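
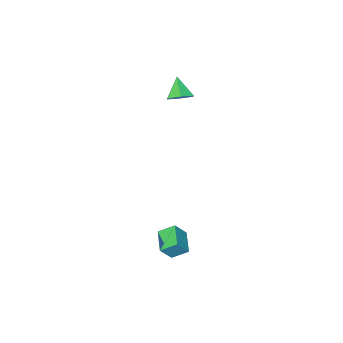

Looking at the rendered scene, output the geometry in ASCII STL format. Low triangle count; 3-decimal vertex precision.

solid 
facet normal -0.595 0.589 0.547
outer loop
vertex 1.899 3.466 -1.326
vertex 2.552 4.476 -1.702
vertex 1.297 3.569 -2.092
endloop
endfacet
facet normal -0.518 -0.802 0.299
outer loop
vertex 1.868 3.004 -2.618
vertex 1.899 3.466 -1.326
vertex 1.297 3.569 -2.092
endloop
endfacet
facet normal -0.595 0.589 0.546
outer loop
vertex 1.297 3.569 -2.092
vertex 2.552 4.476 -1.702
vertex 1.95 4.579 -2.469
endloop
endfacet
facet normal -0.615 0.106 -0.781
outer loop
vertex 1.95 4.579 -2.469
vertex 1.868 3.004 -2.618
vertex 1.297 3.569 -2.092
endloop
endfacet
facet normal 0.615 -0.106 0.782
outer loop
vertex 1.899 3.466 -1.326
vertex 3.123 3.911 -2.228
vertex 2.552 4.476 -1.702
endloop
endfacet
facet normal -0.518 -0.801 0.299
outer loop
vertex 2.47 2.901 -1.851
vertex 1.899 3.466 -1.326
vertex 1.868 3.004 -2.618
endloop
endfacet
facet normal 0.614 -0.105 0.782
outer loop
vertex 2.47 2.901 -1.851
vertex 3.123 3.911 -2.228
vertex 1.899 3.466 -1.326
endloop
endfacet
facet normal 0.518 0.802 -0.299
outer loop
vertex 2.552 4.476 -1.702
vertex 3.123 3.911 -2.228
vertex 1.95 4.579 -2.469
endloop
endfacet
facet normal -0.614 0.106 -0.782
outer loop
vertex 2.521 4.014 -2.994
vertex 1.868 3.004 -2.618
vertex 1.95 4.579 -2.469
endloop
endfacet
facet normal 0.518 0.801 -0.299
outer loop
vertex 1.95 4.579 -2.469
vertex 3.123 3.911 -2.228
vertex 2.521 4.014 -2.994
endloop
endfacet
facet normal 0.596 -0.589 -0.547
outer loop
vertex 2.521 4.014 -2.994
vertex 2.47 2.901 -1.851
vertex 1.868 3.004 -2.618
endloop
endfacet
facet normal 0.595 -0.589 -0.547
outer loop
vertex 3.123 3.911 -2.228
vertex 2.47 2.901 -1.851
vertex 2.521 4.014 -2.994
endloop
endfacet
facet normal 0.280 0.567 -0.774
outer loop
vertex -2.951 -2.256 2.424
vertex -3.288 -2.742 1.946
vertex -3.679 -2.157 2.233
endloop
endfacet
facet normal -0.164 0.470 0.867
outer loop
vertex -2.951 -2.256 2.424
vertex -3.679 -2.157 2.233
vertex -3.652 -3.478 2.954
endloop
endfacet
facet normal 0.281 0.567 -0.774
outer loop
vertex -3.679 -2.157 2.233
vertex -3.288 -2.742 1.946
vertex -4.017 -2.642 1.755
endloop
endfacet
facet normal -0.886 0.208 0.415
outer loop
vertex -3.679 -2.157 2.233
vertex -4.017 -2.642 1.755
vertex -3.652 -3.478 2.954
endloop
endfacet
facet normal 0.281 0.566 -0.775
outer loop
vertex -4.017 -2.642 1.755
vertex -3.288 -2.742 1.946
vertex -3.625 -3.228 1.469
endloop
endfacet
facet normal -0.849 -0.518 -0.103
outer loop
vertex -4.017 -2.642 1.755
vertex -3.625 -3.228 1.469
vertex -3.652 -3.478 2.954
endloop
endfacet
facet normal 0.280 0.567 -0.775
outer loop
vertex -3.625 -3.228 1.469
vertex -3.288 -2.742 1.946
vertex -2.896 -3.327 1.66
endloop
endfacet
facet normal -0.090 -0.982 -0.167
outer loop
vertex -3.625 -3.228 1.469
vertex -2.896 -3.327 1.66
vertex -3.652 -3.478 2.954
endloop
endfacet
facet normal 0.280 0.567 -0.775
outer loop
vertex -2.896 -3.327 1.66
vertex -3.288 -2.742 1.946
vertex -2.559 -2.841 2.137
endloop
endfacet
facet normal 0.633 -0.719 0.286
outer loop
vertex -2.896 -3.327 1.66
vertex -2.559 -2.841 2.137
vertex -3.652 -3.478 2.954
endloop
endfacet
facet normal 0.280 0.567 -0.774
outer loop
vertex -2.559 -2.841 2.137
vertex -3.288 -2.742 1.946
vertex -2.951 -2.256 2.424
endloop
endfacet
facet normal 0.596 0.006 0.803
outer loop
vertex -2.559 -2.841 2.137
vertex -2.951 -2.256 2.424
vertex -3.652 -3.478 2.954
endloop
endfacet

endsolid


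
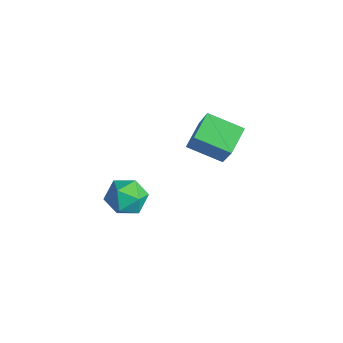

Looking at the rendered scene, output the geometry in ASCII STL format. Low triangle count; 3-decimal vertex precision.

solid 
facet normal 0.369 0.104 0.924
outer loop
vertex 0.49 1.798 -2.487
vertex 0.705 0.963 -2.479
vertex 1.266 1.55 -2.769
endloop
endfacet
facet normal 0.430 0.711 0.557
outer loop
vertex 0.49 1.798 -2.487
vertex 1.266 1.55 -2.769
vertex 0.824 2.153 -3.198
endloop
endfacet
facet normal -0.223 0.910 0.350
outer loop
vertex 0.49 1.798 -2.487
vertex 0.824 2.153 -3.198
vertex -0.011 1.939 -3.174
endloop
endfacet
facet normal -0.687 0.426 0.589
outer loop
vertex 0.49 1.798 -2.487
vertex -0.011 1.939 -3.174
vertex -0.085 1.204 -2.729
endloop
endfacet
facet normal -0.321 -0.074 0.944
outer loop
vertex 0.49 1.798 -2.487
vertex -0.085 1.204 -2.729
vertex 0.705 0.963 -2.479
endloop
endfacet
facet normal 0.816 0.577 -0.029
outer loop
vertex 0.824 2.153 -3.198
vertex 1.266 1.55 -2.769
vertex 1.245 1.536 -3.631
endloop
endfacet
facet normal 0.717 -0.406 0.566
outer loop
vertex 1.266 1.55 -2.769
vertex 0.705 0.963 -2.479
vertex 1.171 0.801 -3.186
endloop
endfacet
facet normal -0.401 -0.694 0.598
outer loop
vertex 0.705 0.963 -2.479
vertex -0.085 1.204 -2.729
vertex 0.336 0.587 -3.162
endloop
endfacet
facet normal -0.993 0.114 0.022
outer loop
vertex -0.085 1.204 -2.729
vertex -0.011 1.939 -3.174
vertex -0.106 1.19 -3.591
endloop
endfacet
facet normal -0.241 0.899 -0.365
outer loop
vertex -0.011 1.939 -3.174
vertex 0.824 2.153 -3.198
vertex 0.455 1.777 -3.881
endloop
endfacet
facet normal 0.687 -0.426 -0.589
outer loop
vertex 0.67 0.942 -3.873
vertex 1.245 1.536 -3.631
vertex 1.171 0.801 -3.186
endloop
endfacet
facet normal 0.223 -0.910 -0.350
outer loop
vertex 0.67 0.942 -3.873
vertex 1.171 0.801 -3.186
vertex 0.336 0.587 -3.162
endloop
endfacet
facet normal -0.430 -0.711 -0.557
outer loop
vertex 0.67 0.942 -3.873
vertex 0.336 0.587 -3.162
vertex -0.106 1.19 -3.591
endloop
endfacet
facet normal -0.369 -0.104 -0.924
outer loop
vertex 0.67 0.942 -3.873
vertex -0.106 1.19 -3.591
vertex 0.455 1.777 -3.881
endloop
endfacet
facet normal 0.321 0.074 -0.944
outer loop
vertex 0.67 0.942 -3.873
vertex 0.455 1.777 -3.881
vertex 1.245 1.536 -3.631
endloop
endfacet
facet normal 0.993 -0.114 -0.022
outer loop
vertex 1.171 0.801 -3.186
vertex 1.245 1.536 -3.631
vertex 1.266 1.55 -2.769
endloop
endfacet
facet normal 0.241 -0.899 0.365
outer loop
vertex 0.336 0.587 -3.162
vertex 1.171 0.801 -3.186
vertex 0.705 0.963 -2.479
endloop
endfacet
facet normal -0.816 -0.577 0.029
outer loop
vertex -0.106 1.19 -3.591
vertex 0.336 0.587 -3.162
vertex -0.085 1.204 -2.729
endloop
endfacet
facet normal -0.717 0.406 -0.566
outer loop
vertex 0.455 1.777 -3.881
vertex -0.106 1.19 -3.591
vertex -0.011 1.939 -3.174
endloop
endfacet
facet normal 0.401 0.694 -0.598
outer loop
vertex 1.245 1.536 -3.631
vertex 0.455 1.777 -3.881
vertex 0.824 2.153 -3.198
endloop
endfacet
facet normal -0.516 0.742 0.428
outer loop
vertex 2.125 3.783 1.987
vertex 3.076 4.722 1.506
vertex 1.201 3.976 0.537
endloop
endfacet
facet normal -0.670 -0.661 0.339
outer loop
vertex 1.784 3.138 0.054
vertex 2.125 3.783 1.987
vertex 1.201 3.976 0.537
endloop
endfacet
facet normal -0.516 0.742 0.428
outer loop
vertex 1.201 3.976 0.537
vertex 3.076 4.722 1.506
vertex 2.152 4.915 0.056
endloop
endfacet
facet normal -0.534 0.112 -0.838
outer loop
vertex 2.152 4.915 0.056
vertex 1.784 3.138 0.054
vertex 1.201 3.976 0.537
endloop
endfacet
facet normal 0.534 -0.112 0.838
outer loop
vertex 2.125 3.783 1.987
vertex 3.659 3.884 1.023
vertex 3.076 4.722 1.506
endloop
endfacet
facet normal -0.670 -0.661 0.339
outer loop
vertex 2.708 2.945 1.504
vertex 2.125 3.783 1.987
vertex 1.784 3.138 0.054
endloop
endfacet
facet normal 0.534 -0.112 0.838
outer loop
vertex 2.708 2.945 1.504
vertex 3.659 3.884 1.023
vertex 2.125 3.783 1.987
endloop
endfacet
facet normal 0.670 0.661 -0.339
outer loop
vertex 3.076 4.722 1.506
vertex 3.659 3.884 1.023
vertex 2.152 4.915 0.056
endloop
endfacet
facet normal -0.534 0.112 -0.838
outer loop
vertex 2.735 4.077 -0.427
vertex 1.784 3.138 0.054
vertex 2.152 4.915 0.056
endloop
endfacet
facet normal 0.670 0.661 -0.339
outer loop
vertex 2.152 4.915 0.056
vertex 3.659 3.884 1.023
vertex 2.735 4.077 -0.427
endloop
endfacet
facet normal 0.516 -0.742 -0.428
outer loop
vertex 2.735 4.077 -0.427
vertex 2.708 2.945 1.504
vertex 1.784 3.138 0.054
endloop
endfacet
facet normal 0.516 -0.742 -0.428
outer loop
vertex 3.659 3.884 1.023
vertex 2.708 2.945 1.504
vertex 2.735 4.077 -0.427
endloop
endfacet

endsolid


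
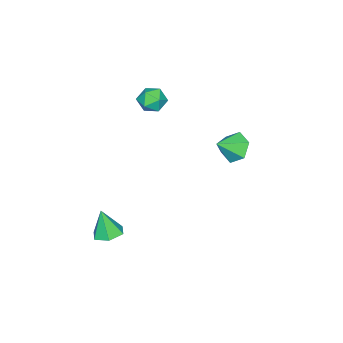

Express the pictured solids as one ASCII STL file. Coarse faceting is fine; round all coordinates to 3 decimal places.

solid 
facet normal -0.744 0.362 -0.562
outer loop
vertex 0.702 4.331 2.465
vertex 0.046 4.249 3.281
vertex 0.59 5.135 3.131
endloop
endfacet
facet normal 0.951 0.265 -0.160
outer loop
vertex 0.702 4.331 2.465
vertex 0.59 5.135 3.131
vertex 1.154 3.711 4.119
endloop
endfacet
facet normal -0.744 0.362 -0.562
outer loop
vertex 0.59 5.135 3.131
vertex 0.046 4.249 3.281
vertex -0.066 5.054 3.947
endloop
endfacet
facet normal 0.590 0.605 0.535
outer loop
vertex 0.59 5.135 3.131
vertex -0.066 5.054 3.947
vertex 1.154 3.711 4.119
endloop
endfacet
facet normal -0.744 0.362 -0.562
outer loop
vertex -0.066 5.054 3.947
vertex 0.046 4.249 3.281
vertex -0.61 4.168 4.097
endloop
endfacet
facet normal 0.027 0.151 0.988
outer loop
vertex -0.066 5.054 3.947
vertex -0.61 4.168 4.097
vertex 1.154 3.711 4.119
endloop
endfacet
facet normal -0.744 0.361 -0.562
outer loop
vertex -0.61 4.168 4.097
vertex 0.046 4.249 3.281
vertex -0.498 3.364 3.432
endloop
endfacet
facet normal -0.176 -0.642 0.746
outer loop
vertex -0.61 4.168 4.097
vertex -0.498 3.364 3.432
vertex 1.154 3.711 4.119
endloop
endfacet
facet normal -0.744 0.361 -0.562
outer loop
vertex -0.498 3.364 3.432
vertex 0.046 4.249 3.281
vertex 0.158 3.445 2.616
endloop
endfacet
facet normal 0.185 -0.981 0.051
outer loop
vertex -0.498 3.364 3.432
vertex 0.158 3.445 2.616
vertex 1.154 3.711 4.119
endloop
endfacet
facet normal -0.744 0.361 -0.562
outer loop
vertex 0.158 3.445 2.616
vertex 0.046 4.249 3.281
vertex 0.702 4.331 2.465
endloop
endfacet
facet normal 0.748 -0.528 -0.402
outer loop
vertex 0.158 3.445 2.616
vertex 0.702 4.331 2.465
vertex 1.154 3.711 4.119
endloop
endfacet
facet normal -0.749 -0.662 -0.012
outer loop
vertex -4.817 -3.557 1.606
vertex -4.227 -4.217 1.166
vertex -4.276 -4.179 2.152
endloop
endfacet
facet normal -0.807 -0.222 0.547
outer loop
vertex -4.817 -3.557 1.606
vertex -4.276 -4.179 2.152
vertex -4.357 -3.23 2.417
endloop
endfacet
facet normal -0.843 0.447 0.298
outer loop
vertex -4.817 -3.557 1.606
vertex -4.357 -3.23 2.417
vertex -4.357 -2.682 1.595
endloop
endfacet
facet normal -0.808 0.419 -0.414
outer loop
vertex -4.817 -3.557 1.606
vertex -4.357 -2.682 1.595
vertex -4.277 -3.292 0.821
endloop
endfacet
facet normal -0.750 -0.266 -0.606
outer loop
vertex -4.817 -3.557 1.606
vertex -4.277 -3.292 0.821
vertex -4.227 -4.217 1.166
endloop
endfacet
facet normal -0.213 -0.280 0.936
outer loop
vertex -4.357 -3.23 2.417
vertex -4.276 -4.179 2.152
vertex -3.483 -3.688 2.479
endloop
endfacet
facet normal -0.119 -0.992 0.032
outer loop
vertex -4.276 -4.179 2.152
vertex -4.227 -4.217 1.166
vertex -3.403 -4.298 1.705
endloop
endfacet
facet normal -0.119 -0.353 -0.928
outer loop
vertex -4.227 -4.217 1.166
vertex -4.277 -3.292 0.821
vertex -3.403 -3.75 0.883
endloop
endfacet
facet normal -0.213 0.756 -0.618
outer loop
vertex -4.277 -3.292 0.821
vertex -4.357 -2.682 1.595
vertex -3.484 -2.801 1.148
endloop
endfacet
facet normal -0.271 0.801 0.534
outer loop
vertex -4.357 -2.682 1.595
vertex -4.357 -3.23 2.417
vertex -3.533 -2.763 2.134
endloop
endfacet
facet normal 0.808 -0.419 0.414
outer loop
vertex -2.943 -3.423 1.694
vertex -3.483 -3.688 2.479
vertex -3.403 -4.298 1.705
endloop
endfacet
facet normal 0.843 -0.447 -0.298
outer loop
vertex -2.943 -3.423 1.694
vertex -3.403 -4.298 1.705
vertex -3.403 -3.75 0.883
endloop
endfacet
facet normal 0.807 0.222 -0.547
outer loop
vertex -2.943 -3.423 1.694
vertex -3.403 -3.75 0.883
vertex -3.484 -2.801 1.148
endloop
endfacet
facet normal 0.749 0.662 0.012
outer loop
vertex -2.943 -3.423 1.694
vertex -3.484 -2.801 1.148
vertex -3.533 -2.763 2.134
endloop
endfacet
facet normal 0.750 0.266 0.606
outer loop
vertex -2.943 -3.423 1.694
vertex -3.533 -2.763 2.134
vertex -3.483 -3.688 2.479
endloop
endfacet
facet normal 0.213 -0.756 0.618
outer loop
vertex -3.403 -4.298 1.705
vertex -3.483 -3.688 2.479
vertex -4.276 -4.179 2.152
endloop
endfacet
facet normal 0.271 -0.801 -0.534
outer loop
vertex -3.403 -3.75 0.883
vertex -3.403 -4.298 1.705
vertex -4.227 -4.217 1.166
endloop
endfacet
facet normal 0.213 0.280 -0.936
outer loop
vertex -3.484 -2.801 1.148
vertex -3.403 -3.75 0.883
vertex -4.277 -3.292 0.821
endloop
endfacet
facet normal 0.119 0.992 -0.032
outer loop
vertex -3.533 -2.763 2.134
vertex -3.484 -2.801 1.148
vertex -4.357 -2.682 1.595
endloop
endfacet
facet normal 0.119 0.353 0.928
outer loop
vertex -3.483 -3.688 2.479
vertex -3.533 -2.763 2.134
vertex -4.357 -3.23 2.417
endloop
endfacet
facet normal 0.023 0.275 -0.961
outer loop
vertex 4.612 -2.071 -4.225
vertex 3.731 -1.701 -4.14
vertex 4.5 -1.154 -3.965
endloop
endfacet
facet normal 0.893 -0.019 0.450
outer loop
vertex 4.612 -2.071 -4.225
vertex 4.5 -1.154 -3.965
vertex 3.689 -2.199 -2.4
endloop
endfacet
facet normal 0.022 0.276 -0.961
outer loop
vertex 4.5 -1.154 -3.965
vertex 3.731 -1.701 -4.14
vertex 3.619 -0.783 -3.879
endloop
endfacet
facet normal 0.351 0.685 0.639
outer loop
vertex 4.5 -1.154 -3.965
vertex 3.619 -0.783 -3.879
vertex 3.689 -2.199 -2.4
endloop
endfacet
facet normal 0.022 0.276 -0.961
outer loop
vertex 3.619 -0.783 -3.879
vertex 3.731 -1.701 -4.14
vertex 2.849 -1.33 -4.054
endloop
endfacet
facet normal -0.552 0.589 0.590
outer loop
vertex 3.619 -0.783 -3.879
vertex 2.849 -1.33 -4.054
vertex 3.689 -2.199 -2.4
endloop
endfacet
facet normal 0.023 0.276 -0.961
outer loop
vertex 2.849 -1.33 -4.054
vertex 3.731 -1.701 -4.14
vertex 2.961 -2.247 -4.315
endloop
endfacet
facet normal -0.912 -0.212 0.352
outer loop
vertex 2.849 -1.33 -4.054
vertex 2.961 -2.247 -4.315
vertex 3.689 -2.199 -2.4
endloop
endfacet
facet normal 0.023 0.275 -0.961
outer loop
vertex 2.961 -2.247 -4.315
vertex 3.731 -1.701 -4.14
vertex 3.843 -2.618 -4.4
endloop
endfacet
facet normal -0.369 -0.915 0.163
outer loop
vertex 2.961 -2.247 -4.315
vertex 3.843 -2.618 -4.4
vertex 3.689 -2.199 -2.4
endloop
endfacet
facet normal 0.023 0.275 -0.961
outer loop
vertex 3.843 -2.618 -4.4
vertex 3.731 -1.701 -4.14
vertex 4.612 -2.071 -4.225
endloop
endfacet
facet normal 0.534 -0.818 0.213
outer loop
vertex 3.843 -2.618 -4.4
vertex 4.612 -2.071 -4.225
vertex 3.689 -2.199 -2.4
endloop
endfacet

endsolid


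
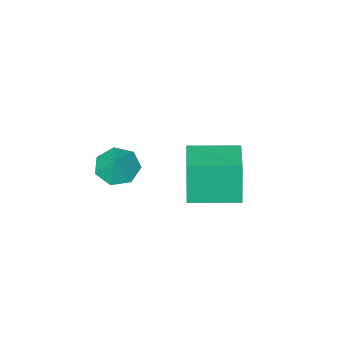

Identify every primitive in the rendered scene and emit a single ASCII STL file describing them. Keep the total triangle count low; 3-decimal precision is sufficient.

solid 
facet normal -0.367 -0.462 -0.807
outer loop
vertex 4.564 -2.137 1.493
vertex 3.754 -1.869 1.708
vertex 4.351 -1.463 1.204
endloop
endfacet
facet normal 0.936 0.337 0.096
outer loop
vertex 4.564 -2.137 1.493
vertex 4.351 -1.463 1.204
vertex 4.166 -1.351 2.612
endloop
endfacet
facet normal -0.368 -0.462 -0.807
outer loop
vertex 4.351 -1.463 1.204
vertex 3.754 -1.869 1.708
vertex 3.688 -1.094 1.295
endloop
endfacet
facet normal 0.486 0.874 -0.006
outer loop
vertex 4.351 -1.463 1.204
vertex 3.688 -1.094 1.295
vertex 4.166 -1.351 2.612
endloop
endfacet
facet normal -0.368 -0.462 -0.807
outer loop
vertex 3.688 -1.094 1.295
vertex 3.754 -1.869 1.708
vertex 3.075 -1.309 1.697
endloop
endfacet
facet normal -0.172 0.953 0.248
outer loop
vertex 3.688 -1.094 1.295
vertex 3.075 -1.309 1.697
vertex 4.166 -1.351 2.612
endloop
endfacet
facet normal -0.368 -0.462 -0.807
outer loop
vertex 3.075 -1.309 1.697
vertex 3.754 -1.869 1.708
vertex 2.974 -1.945 2.107
endloop
endfacet
facet normal -0.539 0.515 0.666
outer loop
vertex 3.075 -1.309 1.697
vertex 2.974 -1.945 2.107
vertex 4.166 -1.351 2.612
endloop
endfacet
facet normal -0.368 -0.463 -0.807
outer loop
vertex 2.974 -1.945 2.107
vertex 3.754 -1.869 1.708
vertex 3.46 -2.523 2.217
endloop
endfacet
facet normal -0.341 -0.109 0.934
outer loop
vertex 2.974 -1.945 2.107
vertex 3.46 -2.523 2.217
vertex 4.166 -1.351 2.612
endloop
endfacet
facet normal -0.369 -0.462 -0.807
outer loop
vertex 3.46 -2.523 2.217
vertex 3.754 -1.869 1.708
vertex 4.167 -2.609 1.943
endloop
endfacet
facet normal 0.274 -0.451 0.849
outer loop
vertex 3.46 -2.523 2.217
vertex 4.167 -2.609 1.943
vertex 4.166 -1.351 2.612
endloop
endfacet
facet normal -0.367 -0.461 -0.808
outer loop
vertex 4.167 -2.609 1.943
vertex 3.754 -1.869 1.708
vertex 4.564 -2.137 1.493
endloop
endfacet
facet normal 0.842 -0.253 0.477
outer loop
vertex 4.167 -2.609 1.943
vertex 4.564 -2.137 1.493
vertex 4.166 -1.351 2.612
endloop
endfacet
facet normal -0.586 -0.798 -0.140
outer loop
vertex 2.49 0.675 3.953
vertex 0.925 1.822 3.968
vertex 2.626 0.885 2.19
endloop
endfacet
facet normal 0.806 -0.591 -0.008
outer loop
vertex 3.635 2.258 2.432
vertex 2.49 0.675 3.953
vertex 2.626 0.885 2.19
endloop
endfacet
facet normal -0.586 -0.798 -0.141
outer loop
vertex 2.626 0.885 2.19
vertex 0.925 1.822 3.968
vertex 1.062 2.032 2.206
endloop
endfacet
facet normal 0.077 0.118 -0.990
outer loop
vertex 1.062 2.032 2.206
vertex 3.635 2.258 2.432
vertex 2.626 0.885 2.19
endloop
endfacet
facet normal -0.077 -0.118 0.990
outer loop
vertex 2.49 0.675 3.953
vertex 1.934 3.195 4.21
vertex 0.925 1.822 3.968
endloop
endfacet
facet normal 0.807 -0.591 -0.008
outer loop
vertex 3.498 2.048 4.194
vertex 2.49 0.675 3.953
vertex 3.635 2.258 2.432
endloop
endfacet
facet normal -0.076 -0.118 0.990
outer loop
vertex 3.498 2.048 4.194
vertex 1.934 3.195 4.21
vertex 2.49 0.675 3.953
endloop
endfacet
facet normal -0.806 0.591 0.008
outer loop
vertex 0.925 1.822 3.968
vertex 1.934 3.195 4.21
vertex 1.062 2.032 2.206
endloop
endfacet
facet normal 0.077 0.118 -0.990
outer loop
vertex 2.07 3.405 2.447
vertex 3.635 2.258 2.432
vertex 1.062 2.032 2.206
endloop
endfacet
facet normal -0.807 0.591 0.008
outer loop
vertex 1.062 2.032 2.206
vertex 1.934 3.195 4.21
vertex 2.07 3.405 2.447
endloop
endfacet
facet normal 0.586 0.798 0.141
outer loop
vertex 2.07 3.405 2.447
vertex 3.498 2.048 4.194
vertex 3.635 2.258 2.432
endloop
endfacet
facet normal 0.586 0.798 0.140
outer loop
vertex 1.934 3.195 4.21
vertex 3.498 2.048 4.194
vertex 2.07 3.405 2.447
endloop
endfacet

endsolid


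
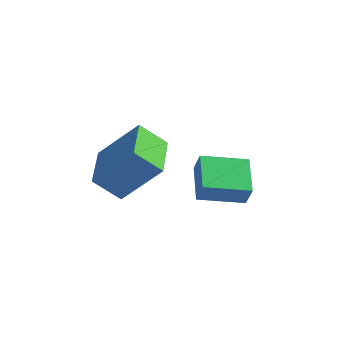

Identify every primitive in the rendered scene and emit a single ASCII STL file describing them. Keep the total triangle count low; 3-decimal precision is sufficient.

solid 
facet normal -0.900 -0.384 0.206
outer loop
vertex 0.505 -1.721 -0.98
vertex 0.036 -0.415 -0.595
vertex 0.256 -1.571 -1.79
endloop
endfacet
facet normal 0.326 -0.907 -0.268
outer loop
vertex 1.724 -0.945 -2.125
vertex 0.505 -1.721 -0.98
vertex 0.256 -1.571 -1.79
endloop
endfacet
facet normal -0.901 -0.383 0.205
outer loop
vertex 0.256 -1.571 -1.79
vertex 0.036 -0.415 -0.595
vertex -0.212 -0.265 -1.405
endloop
endfacet
facet normal -0.289 0.174 -0.941
outer loop
vertex -0.212 -0.265 -1.405
vertex 1.724 -0.945 -2.125
vertex 0.256 -1.571 -1.79
endloop
endfacet
facet normal 0.289 -0.174 0.941
outer loop
vertex 0.505 -1.721 -0.98
vertex 1.504 0.211 -0.93
vertex 0.036 -0.415 -0.595
endloop
endfacet
facet normal 0.326 -0.907 -0.268
outer loop
vertex 1.972 -1.095 -1.315
vertex 0.505 -1.721 -0.98
vertex 1.724 -0.945 -2.125
endloop
endfacet
facet normal 0.289 -0.174 0.941
outer loop
vertex 1.972 -1.095 -1.315
vertex 1.504 0.211 -0.93
vertex 0.505 -1.721 -0.98
endloop
endfacet
facet normal -0.326 0.907 0.268
outer loop
vertex 0.036 -0.415 -0.595
vertex 1.504 0.211 -0.93
vertex -0.212 -0.265 -1.405
endloop
endfacet
facet normal -0.289 0.174 -0.941
outer loop
vertex 1.255 0.361 -1.74
vertex 1.724 -0.945 -2.125
vertex -0.212 -0.265 -1.405
endloop
endfacet
facet normal -0.326 0.907 0.268
outer loop
vertex -0.212 -0.265 -1.405
vertex 1.504 0.211 -0.93
vertex 1.255 0.361 -1.74
endloop
endfacet
facet normal 0.900 0.384 -0.205
outer loop
vertex 1.255 0.361 -1.74
vertex 1.972 -1.095 -1.315
vertex 1.724 -0.945 -2.125
endloop
endfacet
facet normal 0.900 0.383 -0.206
outer loop
vertex 1.504 0.211 -0.93
vertex 1.972 -1.095 -1.315
vertex 1.255 0.361 -1.74
endloop
endfacet
facet normal -0.729 -0.147 0.668
outer loop
vertex -0.809 -4.541 2.7
vertex -1.157 -2.969 2.667
vertex -2.036 -4.843 1.295
endloop
endfacet
facet normal 0.216 -0.976 0.021
outer loop
vertex -1.183 -4.671 0.513
vertex -0.809 -4.541 2.7
vertex -2.036 -4.843 1.295
endloop
endfacet
facet normal -0.729 -0.147 0.668
outer loop
vertex -2.036 -4.843 1.295
vertex -1.157 -2.969 2.667
vertex -2.384 -3.271 1.262
endloop
endfacet
facet normal -0.649 -0.159 -0.743
outer loop
vertex -2.384 -3.271 1.262
vertex -1.183 -4.671 0.513
vertex -2.036 -4.843 1.295
endloop
endfacet
facet normal 0.649 0.159 0.743
outer loop
vertex -0.809 -4.541 2.7
vertex -0.304 -2.797 1.885
vertex -1.157 -2.969 2.667
endloop
endfacet
facet normal 0.216 -0.976 0.021
outer loop
vertex 0.044 -4.369 1.918
vertex -0.809 -4.541 2.7
vertex -1.183 -4.671 0.513
endloop
endfacet
facet normal 0.649 0.159 0.743
outer loop
vertex 0.044 -4.369 1.918
vertex -0.304 -2.797 1.885
vertex -0.809 -4.541 2.7
endloop
endfacet
facet normal -0.216 0.976 -0.021
outer loop
vertex -1.157 -2.969 2.667
vertex -0.304 -2.797 1.885
vertex -2.384 -3.271 1.262
endloop
endfacet
facet normal -0.649 -0.159 -0.743
outer loop
vertex -1.531 -3.099 0.48
vertex -1.183 -4.671 0.513
vertex -2.384 -3.271 1.262
endloop
endfacet
facet normal -0.216 0.976 -0.021
outer loop
vertex -2.384 -3.271 1.262
vertex -0.304 -2.797 1.885
vertex -1.531 -3.099 0.48
endloop
endfacet
facet normal 0.729 0.147 -0.668
outer loop
vertex -1.531 -3.099 0.48
vertex 0.044 -4.369 1.918
vertex -1.183 -4.671 0.513
endloop
endfacet
facet normal 0.729 0.147 -0.668
outer loop
vertex -0.304 -2.797 1.885
vertex 0.044 -4.369 1.918
vertex -1.531 -3.099 0.48
endloop
endfacet

endsolid


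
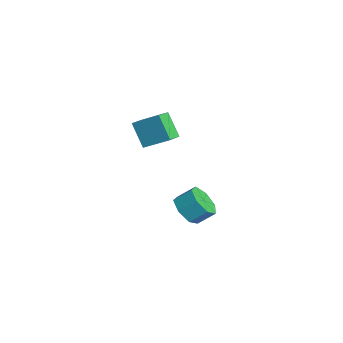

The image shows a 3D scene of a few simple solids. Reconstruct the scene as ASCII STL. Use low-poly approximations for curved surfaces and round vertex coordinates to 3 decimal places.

solid 
facet normal -0.266 -0.725 -0.635
outer loop
vertex -1.412 -1.806 -4.122
vertex -2.424 -1.576 -3.96
vertex -1.77 -1.184 -4.682
endloop
endfacet
facet normal 0.880 0.086 -0.467
outer loop
vertex -1.412 -1.806 -4.122
vertex -1.77 -1.184 -4.682
vertex -1.085 -0.914 -3.341
endloop
endfacet
facet normal 0.880 0.084 -0.467
outer loop
vertex -1.085 -0.914 -3.341
vertex -1.77 -1.184 -4.682
vertex -1.442 -0.292 -3.902
endloop
endfacet
facet normal 0.266 0.725 0.635
outer loop
vertex -1.085 -0.914 -3.341
vertex -1.442 -0.292 -3.902
vertex -2.096 -0.684 -3.18
endloop
endfacet
facet normal -0.266 -0.726 -0.635
outer loop
vertex -1.77 -1.184 -4.682
vertex -2.424 -1.576 -3.96
vertex -2.62 -0.857 -4.7
endloop
endfacet
facet normal 0.242 0.587 -0.773
outer loop
vertex -1.77 -1.184 -4.682
vertex -2.62 -0.857 -4.7
vertex -1.442 -0.292 -3.902
endloop
endfacet
facet normal 0.241 0.588 -0.772
outer loop
vertex -1.442 -0.292 -3.902
vertex -2.62 -0.857 -4.7
vertex -2.293 0.035 -3.919
endloop
endfacet
facet normal 0.266 0.725 0.635
outer loop
vertex -1.442 -0.292 -3.902
vertex -2.293 0.035 -3.919
vertex -2.096 -0.684 -3.18
endloop
endfacet
facet normal -0.267 -0.726 -0.634
outer loop
vertex -2.62 -0.857 -4.7
vertex -2.424 -1.576 -3.96
vertex -3.322 -1.071 -4.16
endloop
endfacet
facet normal -0.579 0.647 -0.496
outer loop
vertex -2.62 -0.857 -4.7
vertex -3.322 -1.071 -4.16
vertex -2.293 0.035 -3.919
endloop
endfacet
facet normal -0.579 0.647 -0.496
outer loop
vertex -2.293 0.035 -3.919
vertex -3.322 -1.071 -4.16
vertex -2.995 -0.179 -3.379
endloop
endfacet
facet normal 0.267 0.725 0.635
outer loop
vertex -2.293 0.035 -3.919
vertex -2.995 -0.179 -3.379
vertex -2.096 -0.684 -3.18
endloop
endfacet
facet normal -0.266 -0.725 -0.635
outer loop
vertex -3.322 -1.071 -4.16
vertex -2.424 -1.576 -3.96
vertex -3.348 -1.666 -3.47
endloop
endfacet
facet normal -0.964 0.219 0.153
outer loop
vertex -3.322 -1.071 -4.16
vertex -3.348 -1.666 -3.47
vertex -2.995 -0.179 -3.379
endloop
endfacet
facet normal -0.964 0.219 0.153
outer loop
vertex -2.995 -0.179 -3.379
vertex -3.348 -1.666 -3.47
vertex -3.021 -0.774 -2.689
endloop
endfacet
facet normal 0.267 0.725 0.635
outer loop
vertex -2.995 -0.179 -3.379
vertex -3.021 -0.774 -2.689
vertex -2.096 -0.684 -3.18
endloop
endfacet
facet normal -0.266 -0.725 -0.636
outer loop
vertex -3.348 -1.666 -3.47
vertex -2.424 -1.576 -3.96
vertex -2.678 -2.193 -3.15
endloop
endfacet
facet normal -0.622 -0.374 0.688
outer loop
vertex -3.348 -1.666 -3.47
vertex -2.678 -2.193 -3.15
vertex -3.021 -0.774 -2.689
endloop
endfacet
facet normal -0.622 -0.374 0.688
outer loop
vertex -3.021 -0.774 -2.689
vertex -2.678 -2.193 -3.15
vertex -2.35 -1.301 -2.369
endloop
endfacet
facet normal 0.267 0.725 0.635
outer loop
vertex -3.021 -0.774 -2.689
vertex -2.35 -1.301 -2.369
vertex -2.096 -0.684 -3.18
endloop
endfacet
facet normal -0.265 -0.725 -0.636
outer loop
vertex -2.678 -2.193 -3.15
vertex -2.424 -1.576 -3.96
vertex -1.816 -2.255 -3.439
endloop
endfacet
facet normal 0.187 -0.685 0.704
outer loop
vertex -2.678 -2.193 -3.15
vertex -1.816 -2.255 -3.439
vertex -2.35 -1.301 -2.369
endloop
endfacet
facet normal 0.187 -0.685 0.704
outer loop
vertex -2.35 -1.301 -2.369
vertex -1.816 -2.255 -3.439
vertex -1.489 -1.363 -2.658
endloop
endfacet
facet normal 0.265 0.725 0.635
outer loop
vertex -2.35 -1.301 -2.369
vertex -1.489 -1.363 -2.658
vertex -2.096 -0.684 -3.18
endloop
endfacet
facet normal -0.266 -0.725 -0.635
outer loop
vertex -1.816 -2.255 -3.439
vertex -2.424 -1.576 -3.96
vertex -1.412 -1.806 -4.122
endloop
endfacet
facet normal 0.856 -0.481 0.190
outer loop
vertex -1.816 -2.255 -3.439
vertex -1.412 -1.806 -4.122
vertex -1.489 -1.363 -2.658
endloop
endfacet
facet normal 0.856 -0.481 0.190
outer loop
vertex -1.489 -1.363 -2.658
vertex -1.412 -1.806 -4.122
vertex -1.085 -0.914 -3.341
endloop
endfacet
facet normal 0.266 0.726 0.634
outer loop
vertex -1.489 -1.363 -2.658
vertex -1.085 -0.914 -3.341
vertex -2.096 -0.684 -3.18
endloop
endfacet
facet normal -0.585 -0.144 0.799
outer loop
vertex -3.042 -4.318 3.172
vertex -2.189 -3.174 4.002
vertex -3.73 -3.541 2.808
endloop
endfacet
facet normal -0.517 -0.693 -0.503
outer loop
vertex -2.771 -3.306 1.498
vertex -3.042 -4.318 3.172
vertex -3.73 -3.541 2.808
endloop
endfacet
facet normal -0.585 -0.143 0.799
outer loop
vertex -3.73 -3.541 2.808
vertex -2.189 -3.174 4.002
vertex -2.877 -2.397 3.637
endloop
endfacet
facet normal -0.626 0.706 -0.331
outer loop
vertex -2.877 -2.397 3.637
vertex -2.771 -3.306 1.498
vertex -3.73 -3.541 2.808
endloop
endfacet
facet normal 0.625 -0.707 0.331
outer loop
vertex -3.042 -4.318 3.172
vertex -1.23 -2.939 2.692
vertex -2.189 -3.174 4.002
endloop
endfacet
facet normal -0.516 -0.693 -0.503
outer loop
vertex -2.083 -4.083 1.863
vertex -3.042 -4.318 3.172
vertex -2.771 -3.306 1.498
endloop
endfacet
facet normal 0.625 -0.706 0.331
outer loop
vertex -2.083 -4.083 1.863
vertex -1.23 -2.939 2.692
vertex -3.042 -4.318 3.172
endloop
endfacet
facet normal 0.516 0.693 0.502
outer loop
vertex -2.189 -3.174 4.002
vertex -1.23 -2.939 2.692
vertex -2.877 -2.397 3.637
endloop
endfacet
facet normal -0.625 0.707 -0.331
outer loop
vertex -1.918 -2.162 2.328
vertex -2.771 -3.306 1.498
vertex -2.877 -2.397 3.637
endloop
endfacet
facet normal 0.517 0.693 0.503
outer loop
vertex -2.877 -2.397 3.637
vertex -1.23 -2.939 2.692
vertex -1.918 -2.162 2.328
endloop
endfacet
facet normal 0.585 0.143 -0.798
outer loop
vertex -1.918 -2.162 2.328
vertex -2.083 -4.083 1.863
vertex -2.771 -3.306 1.498
endloop
endfacet
facet normal 0.584 0.143 -0.799
outer loop
vertex -1.23 -2.939 2.692
vertex -2.083 -4.083 1.863
vertex -1.918 -2.162 2.328
endloop
endfacet

endsolid


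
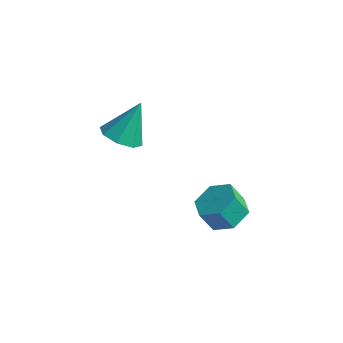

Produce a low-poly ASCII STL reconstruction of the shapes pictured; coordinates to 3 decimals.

solid 
facet normal -0.176 -0.521 -0.835
outer loop
vertex 0.338 -1.116 1.217
vertex -0.511 -1.308 1.516
vertex -0.135 -0.634 1.016
endloop
endfacet
facet normal 0.727 0.682 -0.075
outer loop
vertex 0.338 -1.116 1.217
vertex -0.135 -0.634 1.016
vertex -0.189 -0.352 3.044
endloop
endfacet
facet normal -0.175 -0.522 -0.835
outer loop
vertex -0.135 -0.634 1.016
vertex -0.511 -1.308 1.516
vertex -0.827 -0.547 1.107
endloop
endfacet
facet normal 0.106 0.985 -0.134
outer loop
vertex -0.135 -0.634 1.016
vertex -0.827 -0.547 1.107
vertex -0.189 -0.352 3.044
endloop
endfacet
facet normal -0.175 -0.522 -0.835
outer loop
vertex -0.827 -0.547 1.107
vertex -0.511 -1.308 1.516
vertex -1.335 -0.906 1.438
endloop
endfacet
facet normal -0.534 0.840 0.091
outer loop
vertex -0.827 -0.547 1.107
vertex -1.335 -0.906 1.438
vertex -0.189 -0.352 3.044
endloop
endfacet
facet normal -0.176 -0.522 -0.834
outer loop
vertex -1.335 -0.906 1.438
vertex -0.511 -1.308 1.516
vertex -1.359 -1.5 1.815
endloop
endfacet
facet normal -0.818 0.331 0.470
outer loop
vertex -1.335 -0.906 1.438
vertex -1.359 -1.5 1.815
vertex -0.189 -0.352 3.044
endloop
endfacet
facet normal -0.176 -0.522 -0.835
outer loop
vertex -1.359 -1.5 1.815
vertex -0.511 -1.308 1.516
vertex -0.887 -1.982 2.017
endloop
endfacet
facet normal -0.580 -0.242 0.778
outer loop
vertex -1.359 -1.5 1.815
vertex -0.887 -1.982 2.017
vertex -0.189 -0.352 3.044
endloop
endfacet
facet normal -0.175 -0.523 -0.834
outer loop
vertex -0.887 -1.982 2.017
vertex -0.511 -1.308 1.516
vertex -0.194 -2.069 1.926
endloop
endfacet
facet normal 0.041 -0.545 0.837
outer loop
vertex -0.887 -1.982 2.017
vertex -0.194 -2.069 1.926
vertex -0.189 -0.352 3.044
endloop
endfacet
facet normal -0.175 -0.522 -0.835
outer loop
vertex -0.194 -2.069 1.926
vertex -0.511 -1.308 1.516
vertex 0.313 -1.71 1.595
endloop
endfacet
facet normal 0.683 -0.400 0.612
outer loop
vertex -0.194 -2.069 1.926
vertex 0.313 -1.71 1.595
vertex -0.189 -0.352 3.044
endloop
endfacet
facet normal -0.175 -0.523 -0.834
outer loop
vertex 0.313 -1.71 1.595
vertex -0.511 -1.308 1.516
vertex 0.338 -1.116 1.217
endloop
endfacet
facet normal 0.966 0.108 0.234
outer loop
vertex 0.313 -1.71 1.595
vertex 0.338 -1.116 1.217
vertex -0.189 -0.352 3.044
endloop
endfacet
facet normal 0.429 0.245 -0.869
outer loop
vertex 4.216 0.57 -2.583
vertex 3.392 0.389 -3.041
vertex 3.57 1.27 -2.705
endloop
endfacet
facet normal 0.603 0.639 0.477
outer loop
vertex 4.216 0.57 -2.583
vertex 3.57 1.27 -2.705
vertex 3.732 0.293 -1.601
endloop
endfacet
facet normal 0.603 0.639 0.477
outer loop
vertex 3.732 0.293 -1.601
vertex 3.57 1.27 -2.705
vertex 3.086 0.993 -1.722
endloop
endfacet
facet normal -0.429 -0.246 0.869
outer loop
vertex 3.732 0.293 -1.601
vertex 3.086 0.993 -1.722
vertex 2.908 0.111 -2.059
endloop
endfacet
facet normal 0.428 0.245 -0.870
outer loop
vertex 3.57 1.27 -2.705
vertex 3.392 0.389 -3.041
vertex 2.746 1.088 -3.162
endloop
endfacet
facet normal -0.282 0.951 0.129
outer loop
vertex 3.57 1.27 -2.705
vertex 2.746 1.088 -3.162
vertex 3.086 0.993 -1.722
endloop
endfacet
facet normal -0.282 0.951 0.129
outer loop
vertex 3.086 0.993 -1.722
vertex 2.746 1.088 -3.162
vertex 2.262 0.811 -2.18
endloop
endfacet
facet normal -0.429 -0.246 0.869
outer loop
vertex 3.086 0.993 -1.722
vertex 2.262 0.811 -2.18
vertex 2.908 0.111 -2.059
endloop
endfacet
facet normal 0.429 0.246 -0.869
outer loop
vertex 2.746 1.088 -3.162
vertex 3.392 0.389 -3.041
vertex 2.568 0.207 -3.499
endloop
endfacet
facet normal -0.884 0.312 -0.348
outer loop
vertex 2.746 1.088 -3.162
vertex 2.568 0.207 -3.499
vertex 2.262 0.811 -2.18
endloop
endfacet
facet normal -0.884 0.312 -0.348
outer loop
vertex 2.262 0.811 -2.18
vertex 2.568 0.207 -3.499
vertex 2.084 -0.07 -2.517
endloop
endfacet
facet normal -0.429 -0.246 0.869
outer loop
vertex 2.262 0.811 -2.18
vertex 2.084 -0.07 -2.517
vertex 2.908 0.111 -2.059
endloop
endfacet
facet normal 0.429 0.246 -0.869
outer loop
vertex 2.568 0.207 -3.499
vertex 3.392 0.389 -3.041
vertex 3.214 -0.493 -3.378
endloop
endfacet
facet normal -0.603 -0.639 -0.477
outer loop
vertex 2.568 0.207 -3.499
vertex 3.214 -0.493 -3.378
vertex 2.084 -0.07 -2.517
endloop
endfacet
facet normal -0.603 -0.640 -0.477
outer loop
vertex 2.084 -0.07 -2.517
vertex 3.214 -0.493 -3.378
vertex 2.73 -0.77 -2.395
endloop
endfacet
facet normal -0.429 -0.245 0.869
outer loop
vertex 2.084 -0.07 -2.517
vertex 2.73 -0.77 -2.395
vertex 2.908 0.111 -2.059
endloop
endfacet
facet normal 0.429 0.246 -0.869
outer loop
vertex 3.214 -0.493 -3.378
vertex 3.392 0.389 -3.041
vertex 4.038 -0.311 -2.92
endloop
endfacet
facet normal 0.282 -0.951 -0.129
outer loop
vertex 3.214 -0.493 -3.378
vertex 4.038 -0.311 -2.92
vertex 2.73 -0.77 -2.395
endloop
endfacet
facet normal 0.282 -0.951 -0.129
outer loop
vertex 2.73 -0.77 -2.395
vertex 4.038 -0.311 -2.92
vertex 3.554 -0.588 -1.938
endloop
endfacet
facet normal -0.428 -0.245 0.870
outer loop
vertex 2.73 -0.77 -2.395
vertex 3.554 -0.588 -1.938
vertex 2.908 0.111 -2.059
endloop
endfacet
facet normal 0.429 0.246 -0.869
outer loop
vertex 4.038 -0.311 -2.92
vertex 3.392 0.389 -3.041
vertex 4.216 0.57 -2.583
endloop
endfacet
facet normal 0.884 -0.312 0.348
outer loop
vertex 4.038 -0.311 -2.92
vertex 4.216 0.57 -2.583
vertex 3.554 -0.588 -1.938
endloop
endfacet
facet normal 0.884 -0.312 0.348
outer loop
vertex 3.554 -0.588 -1.938
vertex 4.216 0.57 -2.583
vertex 3.732 0.293 -1.601
endloop
endfacet
facet normal -0.429 -0.246 0.869
outer loop
vertex 3.554 -0.588 -1.938
vertex 3.732 0.293 -1.601
vertex 2.908 0.111 -2.059
endloop
endfacet

endsolid


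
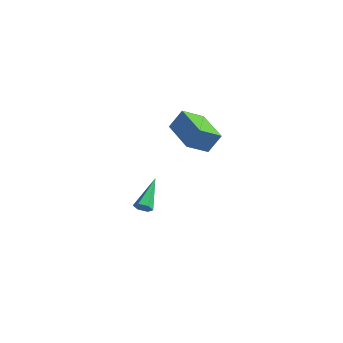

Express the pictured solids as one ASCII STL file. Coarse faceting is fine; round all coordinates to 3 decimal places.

solid 
facet normal -0.326 -0.407 -0.853
outer loop
vertex 3.584 -2.062 3.447
vertex 1.63 -1.207 3.786
vertex 3.965 -0.918 2.756
endloop
endfacet
facet normal 0.905 -0.396 -0.157
outer loop
vertex 4.37 -0.413 3.814
vertex 3.584 -2.062 3.447
vertex 3.965 -0.918 2.756
endloop
endfacet
facet normal -0.326 -0.407 -0.853
outer loop
vertex 3.965 -0.918 2.756
vertex 1.63 -1.207 3.786
vertex 2.011 -0.063 3.095
endloop
endfacet
facet normal 0.274 0.823 -0.498
outer loop
vertex 2.011 -0.063 3.095
vertex 4.37 -0.413 3.814
vertex 3.965 -0.918 2.756
endloop
endfacet
facet normal -0.274 -0.823 0.498
outer loop
vertex 3.584 -2.062 3.447
vertex 2.035 -0.702 4.844
vertex 1.63 -1.207 3.786
endloop
endfacet
facet normal 0.905 -0.396 -0.157
outer loop
vertex 3.989 -1.557 4.505
vertex 3.584 -2.062 3.447
vertex 4.37 -0.413 3.814
endloop
endfacet
facet normal -0.274 -0.823 0.498
outer loop
vertex 3.989 -1.557 4.505
vertex 2.035 -0.702 4.844
vertex 3.584 -2.062 3.447
endloop
endfacet
facet normal -0.905 0.396 0.157
outer loop
vertex 1.63 -1.207 3.786
vertex 2.035 -0.702 4.844
vertex 2.011 -0.063 3.095
endloop
endfacet
facet normal 0.274 0.823 -0.498
outer loop
vertex 2.416 0.442 4.153
vertex 4.37 -0.413 3.814
vertex 2.011 -0.063 3.095
endloop
endfacet
facet normal -0.905 0.396 0.157
outer loop
vertex 2.011 -0.063 3.095
vertex 2.035 -0.702 4.844
vertex 2.416 0.442 4.153
endloop
endfacet
facet normal 0.326 0.407 0.853
outer loop
vertex 2.416 0.442 4.153
vertex 3.989 -1.557 4.505
vertex 4.37 -0.413 3.814
endloop
endfacet
facet normal 0.326 0.407 0.853
outer loop
vertex 2.035 -0.702 4.844
vertex 3.989 -1.557 4.505
vertex 2.416 0.442 4.153
endloop
endfacet
facet normal 0.319 -0.760 -0.566
outer loop
vertex -0.084 -0.586 -3.198
vertex -0.537 -0.858 -3.088
vertex -0.516 -0.53 -3.517
endloop
endfacet
facet normal 0.429 0.788 -0.442
outer loop
vertex -0.084 -0.586 -3.198
vertex -0.516 -0.53 -3.517
vertex -1.223 0.778 -1.872
endloop
endfacet
facet normal 0.319 -0.760 -0.566
outer loop
vertex -0.516 -0.53 -3.517
vertex -0.537 -0.858 -3.088
vertex -0.97 -0.802 -3.407
endloop
endfacet
facet normal -0.497 0.562 -0.661
outer loop
vertex -0.516 -0.53 -3.517
vertex -0.97 -0.802 -3.407
vertex -1.223 0.778 -1.872
endloop
endfacet
facet normal 0.318 -0.762 -0.565
outer loop
vertex -0.97 -0.802 -3.407
vertex -0.537 -0.858 -3.088
vertex -0.991 -1.129 -2.978
endloop
endfacet
facet normal -0.993 -0.064 -0.098
outer loop
vertex -0.97 -0.802 -3.407
vertex -0.991 -1.129 -2.978
vertex -1.223 0.778 -1.872
endloop
endfacet
facet normal 0.318 -0.762 -0.565
outer loop
vertex -0.991 -1.129 -2.978
vertex -0.537 -0.858 -3.088
vertex -0.558 -1.185 -2.659
endloop
endfacet
facet normal -0.563 -0.465 0.683
outer loop
vertex -0.991 -1.129 -2.978
vertex -0.558 -1.185 -2.659
vertex -1.223 0.778 -1.872
endloop
endfacet
facet normal 0.320 -0.761 -0.564
outer loop
vertex -0.558 -1.185 -2.659
vertex -0.537 -0.858 -3.088
vertex -0.105 -0.913 -2.769
endloop
endfacet
facet normal 0.362 -0.239 0.901
outer loop
vertex -0.558 -1.185 -2.659
vertex -0.105 -0.913 -2.769
vertex -1.223 0.778 -1.872
endloop
endfacet
facet normal 0.320 -0.761 -0.564
outer loop
vertex -0.105 -0.913 -2.769
vertex -0.537 -0.858 -3.088
vertex -0.084 -0.586 -3.198
endloop
endfacet
facet normal 0.858 0.388 0.338
outer loop
vertex -0.105 -0.913 -2.769
vertex -0.084 -0.586 -3.198
vertex -1.223 0.778 -1.872
endloop
endfacet

endsolid


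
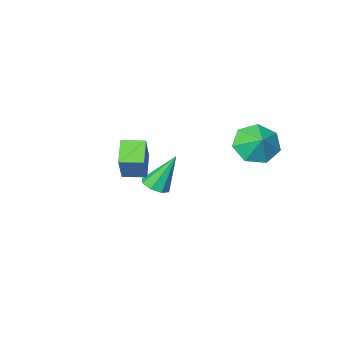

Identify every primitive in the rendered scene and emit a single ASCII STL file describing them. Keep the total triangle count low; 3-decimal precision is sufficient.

solid 
facet normal 0.413 -0.186 -0.891
outer loop
vertex 1.378 -2.07 -3.689
vertex 0.853 -2.54 -3.834
vertex 0.947 -1.834 -3.938
endloop
endfacet
facet normal 0.316 0.898 0.305
outer loop
vertex 1.378 -2.07 -3.689
vertex 0.947 -1.834 -3.938
vertex 0.007 -2.16 -2.006
endloop
endfacet
facet normal 0.412 -0.186 -0.892
outer loop
vertex 0.947 -1.834 -3.938
vertex 0.853 -2.54 -3.834
vertex 0.46 -2.012 -4.126
endloop
endfacet
facet normal -0.341 0.940 -0.007
outer loop
vertex 0.947 -1.834 -3.938
vertex 0.46 -2.012 -4.126
vertex 0.007 -2.16 -2.006
endloop
endfacet
facet normal 0.413 -0.186 -0.892
outer loop
vertex 0.46 -2.012 -4.126
vertex 0.853 -2.54 -3.834
vertex 0.204 -2.499 -4.143
endloop
endfacet
facet normal -0.872 0.464 -0.154
outer loop
vertex 0.46 -2.012 -4.126
vertex 0.204 -2.499 -4.143
vertex 0.007 -2.16 -2.006
endloop
endfacet
facet normal 0.413 -0.187 -0.892
outer loop
vertex 0.204 -2.499 -4.143
vertex 0.853 -2.54 -3.834
vertex 0.327 -3.01 -3.979
endloop
endfacet
facet normal -0.967 -0.249 -0.050
outer loop
vertex 0.204 -2.499 -4.143
vertex 0.327 -3.01 -3.979
vertex 0.007 -2.16 -2.006
endloop
endfacet
facet normal 0.411 -0.185 -0.893
outer loop
vertex 0.327 -3.01 -3.979
vertex 0.853 -2.54 -3.834
vertex 0.759 -3.246 -3.731
endloop
endfacet
facet normal -0.570 -0.784 0.246
outer loop
vertex 0.327 -3.01 -3.979
vertex 0.759 -3.246 -3.731
vertex 0.007 -2.16 -2.006
endloop
endfacet
facet normal 0.412 -0.185 -0.892
outer loop
vertex 0.759 -3.246 -3.731
vertex 0.853 -2.54 -3.834
vertex 1.245 -3.069 -3.543
endloop
endfacet
facet normal 0.085 -0.826 0.557
outer loop
vertex 0.759 -3.246 -3.731
vertex 1.245 -3.069 -3.543
vertex 0.007 -2.16 -2.006
endloop
endfacet
facet normal 0.412 -0.186 -0.892
outer loop
vertex 1.245 -3.069 -3.543
vertex 0.853 -2.54 -3.834
vertex 1.502 -2.581 -3.526
endloop
endfacet
facet normal 0.618 -0.350 0.704
outer loop
vertex 1.245 -3.069 -3.543
vertex 1.502 -2.581 -3.526
vertex 0.007 -2.16 -2.006
endloop
endfacet
facet normal 0.412 -0.185 -0.892
outer loop
vertex 1.502 -2.581 -3.526
vertex 0.853 -2.54 -3.834
vertex 1.378 -2.07 -3.689
endloop
endfacet
facet normal 0.712 0.364 0.600
outer loop
vertex 1.502 -2.581 -3.526
vertex 1.378 -2.07 -3.689
vertex 0.007 -2.16 -2.006
endloop
endfacet
facet normal -0.200 -0.745 -0.636
outer loop
vertex -0.884 1.538 1.137
vertex -1.395 2.239 0.476
vertex -0.343 1.953 0.481
endloop
endfacet
facet normal 0.718 0.142 0.682
outer loop
vertex -0.884 1.538 1.137
vertex -0.343 1.953 0.481
vertex -1.185 3.021 1.144
endloop
endfacet
facet normal -0.200 -0.746 -0.636
outer loop
vertex -0.343 1.953 0.481
vertex -1.395 2.239 0.476
vertex -0.595 2.583 -0.179
endloop
endfacet
facet normal 0.825 0.531 0.192
outer loop
vertex -0.343 1.953 0.481
vertex -0.595 2.583 -0.179
vertex -1.185 3.021 1.144
endloop
endfacet
facet normal -0.200 -0.746 -0.636
outer loop
vertex -0.595 2.583 -0.179
vertex -1.395 2.239 0.476
vertex -1.449 2.953 -0.345
endloop
endfacet
facet normal 0.414 0.903 -0.115
outer loop
vertex -0.595 2.583 -0.179
vertex -1.449 2.953 -0.345
vertex -1.185 3.021 1.144
endloop
endfacet
facet normal -0.200 -0.746 -0.635
outer loop
vertex -1.449 2.953 -0.345
vertex -1.395 2.239 0.476
vertex -2.263 2.786 0.107
endloop
endfacet
facet normal -0.205 0.979 -0.008
outer loop
vertex -1.449 2.953 -0.345
vertex -2.263 2.786 0.107
vertex -1.185 3.021 1.144
endloop
endfacet
facet normal -0.200 -0.746 -0.635
outer loop
vertex -2.263 2.786 0.107
vertex -1.395 2.239 0.476
vertex -2.423 2.206 0.838
endloop
endfacet
facet normal -0.568 0.701 0.432
outer loop
vertex -2.263 2.786 0.107
vertex -2.423 2.206 0.838
vertex -1.185 3.021 1.144
endloop
endfacet
facet normal -0.200 -0.746 -0.636
outer loop
vertex -2.423 2.206 0.838
vertex -1.395 2.239 0.476
vertex -1.809 1.651 1.296
endloop
endfacet
facet normal -0.399 0.279 0.873
outer loop
vertex -2.423 2.206 0.838
vertex -1.809 1.651 1.296
vertex -1.185 3.021 1.144
endloop
endfacet
facet normal -0.200 -0.745 -0.636
outer loop
vertex -1.809 1.651 1.296
vertex -1.395 2.239 0.476
vertex -0.884 1.538 1.137
endloop
endfacet
facet normal 0.173 0.030 0.984
outer loop
vertex -1.809 1.651 1.296
vertex -0.884 1.538 1.137
vertex -1.185 3.021 1.144
endloop
endfacet
facet normal -0.825 0.565 0.022
outer loop
vertex 3.344 1.111 1.422
vertex 3.938 2.005 0.706
vertex 2.788 0.354 0.017
endloop
endfacet
facet normal -0.460 -0.693 0.555
outer loop
vertex 3.662 -0.245 -0.006
vertex 3.344 1.111 1.422
vertex 2.788 0.354 0.017
endloop
endfacet
facet normal -0.825 0.565 0.022
outer loop
vertex 2.788 0.354 0.017
vertex 3.938 2.005 0.706
vertex 3.382 1.248 -0.699
endloop
endfacet
facet normal -0.329 -0.448 -0.832
outer loop
vertex 3.382 1.248 -0.699
vertex 3.662 -0.245 -0.006
vertex 2.788 0.354 0.017
endloop
endfacet
facet normal 0.329 0.448 0.832
outer loop
vertex 3.344 1.111 1.422
vertex 4.812 1.406 0.683
vertex 3.938 2.005 0.706
endloop
endfacet
facet normal -0.460 -0.693 0.555
outer loop
vertex 4.218 0.512 1.399
vertex 3.344 1.111 1.422
vertex 3.662 -0.245 -0.006
endloop
endfacet
facet normal 0.329 0.448 0.832
outer loop
vertex 4.218 0.512 1.399
vertex 4.812 1.406 0.683
vertex 3.344 1.111 1.422
endloop
endfacet
facet normal 0.460 0.693 -0.555
outer loop
vertex 3.938 2.005 0.706
vertex 4.812 1.406 0.683
vertex 3.382 1.248 -0.699
endloop
endfacet
facet normal -0.329 -0.448 -0.832
outer loop
vertex 4.256 0.649 -0.722
vertex 3.662 -0.245 -0.006
vertex 3.382 1.248 -0.699
endloop
endfacet
facet normal 0.460 0.693 -0.555
outer loop
vertex 3.382 1.248 -0.699
vertex 4.812 1.406 0.683
vertex 4.256 0.649 -0.722
endloop
endfacet
facet normal 0.825 -0.565 -0.022
outer loop
vertex 4.256 0.649 -0.722
vertex 4.218 0.512 1.399
vertex 3.662 -0.245 -0.006
endloop
endfacet
facet normal 0.825 -0.565 -0.022
outer loop
vertex 4.812 1.406 0.683
vertex 4.218 0.512 1.399
vertex 4.256 0.649 -0.722
endloop
endfacet

endsolid


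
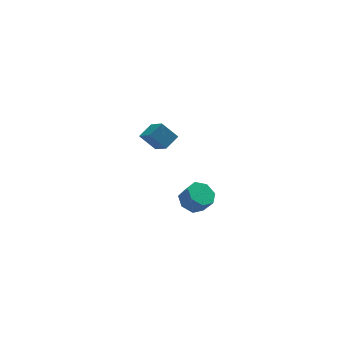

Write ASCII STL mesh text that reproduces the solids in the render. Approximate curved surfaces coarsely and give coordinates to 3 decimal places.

solid 
facet normal -0.344 0.440 -0.829
outer loop
vertex -0.356 -2.954 -1.501
vertex -0.985 -3.658 -1.614
vertex -1.088 -2.842 -1.138
endloop
endfacet
facet normal 0.306 0.887 0.344
outer loop
vertex -0.356 -2.954 -1.501
vertex -1.088 -2.842 -1.138
vertex 0.053 -3.478 -0.514
endloop
endfacet
facet normal 0.306 0.887 0.344
outer loop
vertex 0.053 -3.478 -0.514
vertex -1.088 -2.842 -1.138
vertex -0.679 -3.366 -0.151
endloop
endfacet
facet normal 0.344 -0.439 0.830
outer loop
vertex 0.053 -3.478 -0.514
vertex -0.679 -3.366 -0.151
vertex -0.575 -4.182 -0.626
endloop
endfacet
facet normal -0.345 0.440 -0.829
outer loop
vertex -1.088 -2.842 -1.138
vertex -0.985 -3.658 -1.614
vertex -1.742 -3.345 -1.133
endloop
endfacet
facet normal -0.503 0.660 0.559
outer loop
vertex -1.088 -2.842 -1.138
vertex -1.742 -3.345 -1.133
vertex -0.679 -3.366 -0.151
endloop
endfacet
facet normal -0.503 0.660 0.558
outer loop
vertex -0.679 -3.366 -0.151
vertex -1.742 -3.345 -1.133
vertex -1.333 -3.868 -0.146
endloop
endfacet
facet normal 0.344 -0.439 0.830
outer loop
vertex -0.679 -3.366 -0.151
vertex -1.333 -3.868 -0.146
vertex -0.575 -4.182 -0.626
endloop
endfacet
facet normal -0.345 0.440 -0.829
outer loop
vertex -1.742 -3.345 -1.133
vertex -0.985 -3.658 -1.614
vertex -1.825 -4.083 -1.49
endloop
endfacet
facet normal -0.934 -0.065 0.352
outer loop
vertex -1.742 -3.345 -1.133
vertex -1.825 -4.083 -1.49
vertex -1.333 -3.868 -0.146
endloop
endfacet
facet normal -0.934 -0.065 0.352
outer loop
vertex -1.333 -3.868 -0.146
vertex -1.825 -4.083 -1.49
vertex -1.416 -4.607 -0.503
endloop
endfacet
facet normal 0.343 -0.440 0.830
outer loop
vertex -1.333 -3.868 -0.146
vertex -1.416 -4.607 -0.503
vertex -0.575 -4.182 -0.626
endloop
endfacet
facet normal -0.345 0.440 -0.829
outer loop
vertex -1.825 -4.083 -1.49
vertex -0.985 -3.658 -1.614
vertex -1.276 -4.501 -1.94
endloop
endfacet
facet normal -0.661 -0.741 -0.119
outer loop
vertex -1.825 -4.083 -1.49
vertex -1.276 -4.501 -1.94
vertex -1.416 -4.607 -0.503
endloop
endfacet
facet normal -0.661 -0.741 -0.119
outer loop
vertex -1.416 -4.607 -0.503
vertex -1.276 -4.501 -1.94
vertex -0.867 -5.025 -0.953
endloop
endfacet
facet normal 0.344 -0.441 0.829
outer loop
vertex -1.416 -4.607 -0.503
vertex -0.867 -5.025 -0.953
vertex -0.575 -4.182 -0.626
endloop
endfacet
facet normal -0.344 0.440 -0.830
outer loop
vertex -1.276 -4.501 -1.94
vertex -0.985 -3.658 -1.614
vertex -0.507 -4.285 -2.144
endloop
endfacet
facet normal 0.108 -0.859 -0.501
outer loop
vertex -1.276 -4.501 -1.94
vertex -0.507 -4.285 -2.144
vertex -0.867 -5.025 -0.953
endloop
endfacet
facet normal 0.108 -0.859 -0.501
outer loop
vertex -0.867 -5.025 -0.953
vertex -0.507 -4.285 -2.144
vertex -0.098 -4.809 -1.157
endloop
endfacet
facet normal 0.344 -0.441 0.829
outer loop
vertex -0.867 -5.025 -0.953
vertex -0.098 -4.809 -1.157
vertex -0.575 -4.182 -0.626
endloop
endfacet
facet normal -0.344 0.439 -0.830
outer loop
vertex -0.507 -4.285 -2.144
vertex -0.985 -3.658 -1.614
vertex -0.098 -3.596 -1.949
endloop
endfacet
facet normal 0.797 -0.330 -0.506
outer loop
vertex -0.507 -4.285 -2.144
vertex -0.098 -3.596 -1.949
vertex -0.098 -4.809 -1.157
endloop
endfacet
facet normal 0.797 -0.330 -0.506
outer loop
vertex -0.098 -4.809 -1.157
vertex -0.098 -3.596 -1.949
vertex 0.311 -4.12 -0.962
endloop
endfacet
facet normal 0.345 -0.440 0.829
outer loop
vertex -0.098 -4.809 -1.157
vertex 0.311 -4.12 -0.962
vertex -0.575 -4.182 -0.626
endloop
endfacet
facet normal -0.344 0.440 -0.829
outer loop
vertex -0.098 -3.596 -1.949
vertex -0.985 -3.658 -1.614
vertex -0.356 -2.954 -1.501
endloop
endfacet
facet normal 0.885 0.446 -0.130
outer loop
vertex -0.098 -3.596 -1.949
vertex -0.356 -2.954 -1.501
vertex 0.311 -4.12 -0.962
endloop
endfacet
facet normal 0.885 0.446 -0.130
outer loop
vertex 0.311 -4.12 -0.962
vertex -0.356 -2.954 -1.501
vertex 0.053 -3.478 -0.514
endloop
endfacet
facet normal 0.345 -0.440 0.829
outer loop
vertex 0.311 -4.12 -0.962
vertex 0.053 -3.478 -0.514
vertex -0.575 -4.182 -0.626
endloop
endfacet
facet normal -0.563 0.466 0.683
outer loop
vertex 0.04 3.8 -0.212
vertex -0.108 5.272 -1.339
vertex -0.964 3.318 -0.71
endloop
endfacet
facet normal 0.080 -0.792 0.606
outer loop
vertex -0.132 2.628 -1.721
vertex 0.04 3.8 -0.212
vertex -0.964 3.318 -0.71
endloop
endfacet
facet normal -0.563 0.466 0.683
outer loop
vertex -0.964 3.318 -0.71
vertex -0.108 5.272 -1.339
vertex -1.112 4.79 -1.837
endloop
endfacet
facet normal -0.823 -0.395 -0.408
outer loop
vertex -1.112 4.79 -1.837
vertex -0.132 2.628 -1.721
vertex -0.964 3.318 -0.71
endloop
endfacet
facet normal 0.823 0.395 0.408
outer loop
vertex 0.04 3.8 -0.212
vertex 0.724 4.582 -2.35
vertex -0.108 5.272 -1.339
endloop
endfacet
facet normal 0.080 -0.792 0.606
outer loop
vertex 0.872 3.11 -1.223
vertex 0.04 3.8 -0.212
vertex -0.132 2.628 -1.721
endloop
endfacet
facet normal 0.823 0.395 0.408
outer loop
vertex 0.872 3.11 -1.223
vertex 0.724 4.582 -2.35
vertex 0.04 3.8 -0.212
endloop
endfacet
facet normal -0.080 0.792 -0.606
outer loop
vertex -0.108 5.272 -1.339
vertex 0.724 4.582 -2.35
vertex -1.112 4.79 -1.837
endloop
endfacet
facet normal -0.823 -0.395 -0.408
outer loop
vertex -0.28 4.1 -2.848
vertex -0.132 2.628 -1.721
vertex -1.112 4.79 -1.837
endloop
endfacet
facet normal -0.080 0.792 -0.606
outer loop
vertex -1.112 4.79 -1.837
vertex 0.724 4.582 -2.35
vertex -0.28 4.1 -2.848
endloop
endfacet
facet normal 0.563 -0.466 -0.683
outer loop
vertex -0.28 4.1 -2.848
vertex 0.872 3.11 -1.223
vertex -0.132 2.628 -1.721
endloop
endfacet
facet normal 0.563 -0.466 -0.683
outer loop
vertex 0.724 4.582 -2.35
vertex 0.872 3.11 -1.223
vertex -0.28 4.1 -2.848
endloop
endfacet

endsolid


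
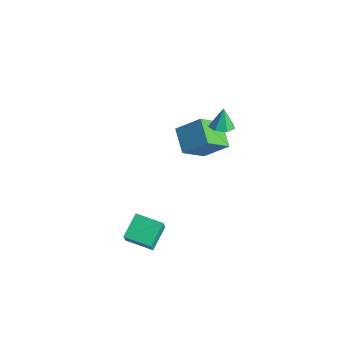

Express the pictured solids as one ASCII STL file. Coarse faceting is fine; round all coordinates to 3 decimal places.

solid 
facet normal -0.897 -0.428 0.112
outer loop
vertex 1.314 -3.59 -2.776
vertex 0.786 -2.292 -2.047
vertex 1.039 -3.233 -3.612
endloop
endfacet
facet normal 0.334 -0.822 -0.461
outer loop
vertex 2.474 -2.548 -3.793
vertex 1.314 -3.59 -2.776
vertex 1.039 -3.233 -3.612
endloop
endfacet
facet normal -0.897 -0.427 0.112
outer loop
vertex 1.039 -3.233 -3.612
vertex 0.786 -2.292 -2.047
vertex 0.511 -1.934 -2.883
endloop
endfacet
facet normal -0.290 0.376 -0.880
outer loop
vertex 0.511 -1.934 -2.883
vertex 2.474 -2.548 -3.793
vertex 1.039 -3.233 -3.612
endloop
endfacet
facet normal 0.290 -0.376 0.880
outer loop
vertex 1.314 -3.59 -2.776
vertex 2.221 -1.607 -2.228
vertex 0.786 -2.292 -2.047
endloop
endfacet
facet normal 0.334 -0.822 -0.462
outer loop
vertex 2.749 -2.906 -2.957
vertex 1.314 -3.59 -2.776
vertex 2.474 -2.548 -3.793
endloop
endfacet
facet normal 0.290 -0.376 0.880
outer loop
vertex 2.749 -2.906 -2.957
vertex 2.221 -1.607 -2.228
vertex 1.314 -3.59 -2.776
endloop
endfacet
facet normal -0.334 0.822 0.462
outer loop
vertex 0.786 -2.292 -2.047
vertex 2.221 -1.607 -2.228
vertex 0.511 -1.934 -2.883
endloop
endfacet
facet normal -0.290 0.376 -0.880
outer loop
vertex 1.946 -1.25 -3.064
vertex 2.474 -2.548 -3.793
vertex 0.511 -1.934 -2.883
endloop
endfacet
facet normal -0.334 0.822 0.461
outer loop
vertex 0.511 -1.934 -2.883
vertex 2.221 -1.607 -2.228
vertex 1.946 -1.25 -3.064
endloop
endfacet
facet normal 0.897 0.428 -0.112
outer loop
vertex 1.946 -1.25 -3.064
vertex 2.749 -2.906 -2.957
vertex 2.474 -2.548 -3.793
endloop
endfacet
facet normal 0.897 0.428 -0.112
outer loop
vertex 2.221 -1.607 -2.228
vertex 2.749 -2.906 -2.957
vertex 1.946 -1.25 -3.064
endloop
endfacet
facet normal -0.805 0.395 0.444
outer loop
vertex -0.998 3.838 0.969
vertex -0.955 5.4 -0.342
vertex -2.048 2.939 -0.136
endloop
endfacet
facet normal -0.021 -0.766 0.643
outer loop
vertex -0.705 2.28 -0.878
vertex -0.998 3.838 0.969
vertex -2.048 2.939 -0.136
endloop
endfacet
facet normal -0.804 0.394 0.444
outer loop
vertex -2.048 2.939 -0.136
vertex -0.955 5.4 -0.342
vertex -2.006 4.501 -1.447
endloop
endfacet
facet normal -0.594 -0.508 -0.624
outer loop
vertex -2.006 4.501 -1.447
vertex -0.705 2.28 -0.878
vertex -2.048 2.939 -0.136
endloop
endfacet
facet normal 0.594 0.508 0.624
outer loop
vertex -0.998 3.838 0.969
vertex 0.388 4.741 -1.084
vertex -0.955 5.4 -0.342
endloop
endfacet
facet normal -0.021 -0.766 0.643
outer loop
vertex 0.346 3.179 0.227
vertex -0.998 3.838 0.969
vertex -0.705 2.28 -0.878
endloop
endfacet
facet normal 0.594 0.508 0.624
outer loop
vertex 0.346 3.179 0.227
vertex 0.388 4.741 -1.084
vertex -0.998 3.838 0.969
endloop
endfacet
facet normal 0.021 0.766 -0.643
outer loop
vertex -0.955 5.4 -0.342
vertex 0.388 4.741 -1.084
vertex -2.006 4.501 -1.447
endloop
endfacet
facet normal -0.594 -0.508 -0.624
outer loop
vertex -0.662 3.842 -2.189
vertex -0.705 2.28 -0.878
vertex -2.006 4.501 -1.447
endloop
endfacet
facet normal 0.021 0.766 -0.643
outer loop
vertex -2.006 4.501 -1.447
vertex 0.388 4.741 -1.084
vertex -0.662 3.842 -2.189
endloop
endfacet
facet normal 0.804 -0.395 -0.444
outer loop
vertex -0.662 3.842 -2.189
vertex 0.346 3.179 0.227
vertex -0.705 2.28 -0.878
endloop
endfacet
facet normal 0.805 -0.394 -0.444
outer loop
vertex 0.388 4.741 -1.084
vertex 0.346 3.179 0.227
vertex -0.662 3.842 -2.189
endloop
endfacet
facet normal 0.171 -0.241 -0.955
outer loop
vertex 1.546 3.468 1.949
vertex 0.869 3.706 1.768
vertex 1.502 4.087 1.785
endloop
endfacet
facet normal 0.793 0.208 0.572
outer loop
vertex 1.546 3.468 1.949
vertex 1.502 4.087 1.785
vertex 0.651 4.014 2.992
endloop
endfacet
facet normal 0.170 -0.240 -0.956
outer loop
vertex 1.502 4.087 1.785
vertex 0.869 3.706 1.768
vertex 0.982 4.419 1.609
endloop
endfacet
facet normal 0.419 0.840 0.346
outer loop
vertex 1.502 4.087 1.785
vertex 0.982 4.419 1.609
vertex 0.651 4.014 2.992
endloop
endfacet
facet normal 0.170 -0.240 -0.956
outer loop
vertex 0.982 4.419 1.609
vertex 0.869 3.706 1.768
vertex 0.376 4.214 1.553
endloop
endfacet
facet normal -0.330 0.924 0.192
outer loop
vertex 0.982 4.419 1.609
vertex 0.376 4.214 1.553
vertex 0.651 4.014 2.992
endloop
endfacet
facet normal 0.169 -0.240 -0.956
outer loop
vertex 0.376 4.214 1.553
vertex 0.869 3.706 1.768
vertex 0.141 3.626 1.659
endloop
endfacet
facet normal -0.890 0.396 0.225
outer loop
vertex 0.376 4.214 1.553
vertex 0.141 3.626 1.659
vertex 0.651 4.014 2.992
endloop
endfacet
facet normal 0.170 -0.241 -0.955
outer loop
vertex 0.141 3.626 1.659
vertex 0.869 3.706 1.768
vertex 0.454 3.098 1.848
endloop
endfacet
facet normal -0.838 -0.346 0.421
outer loop
vertex 0.141 3.626 1.659
vertex 0.454 3.098 1.848
vertex 0.651 4.014 2.992
endloop
endfacet
facet normal 0.170 -0.242 -0.955
outer loop
vertex 0.454 3.098 1.848
vertex 0.869 3.706 1.768
vertex 1.079 3.028 1.977
endloop
endfacet
facet normal -0.214 -0.744 0.633
outer loop
vertex 0.454 3.098 1.848
vertex 1.079 3.028 1.977
vertex 0.651 4.014 2.992
endloop
endfacet
facet normal 0.170 -0.242 -0.955
outer loop
vertex 1.079 3.028 1.977
vertex 0.869 3.706 1.768
vertex 1.546 3.468 1.949
endloop
endfacet
facet normal 0.512 -0.498 0.700
outer loop
vertex 1.079 3.028 1.977
vertex 1.546 3.468 1.949
vertex 0.651 4.014 2.992
endloop
endfacet

endsolid


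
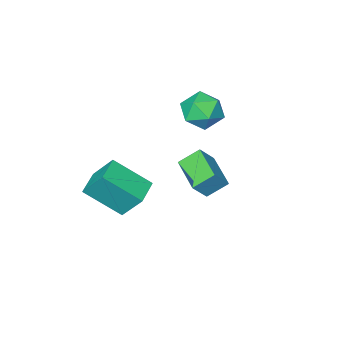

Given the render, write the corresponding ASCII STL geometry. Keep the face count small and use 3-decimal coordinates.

solid 
facet normal 0.211 0.665 0.716
outer loop
vertex -1.012 1.407 3.09
vertex -1.779 0.984 3.709
vertex -0.776 0.606 3.764
endloop
endfacet
facet normal 0.792 0.512 0.332
outer loop
vertex -1.012 1.407 3.09
vertex -0.776 0.606 3.764
vertex -0.365 0.612 2.773
endloop
endfacet
facet normal 0.653 0.671 -0.350
outer loop
vertex -1.012 1.407 3.09
vertex -0.365 0.612 2.773
vertex -1.114 0.993 2.106
endloop
endfacet
facet normal -0.013 0.922 -0.387
outer loop
vertex -1.012 1.407 3.09
vertex -1.114 0.993 2.106
vertex -1.987 1.223 2.684
endloop
endfacet
facet normal -0.287 0.918 0.272
outer loop
vertex -1.012 1.407 3.09
vertex -1.987 1.223 2.684
vertex -1.779 0.984 3.709
endloop
endfacet
facet normal 0.907 -0.191 0.375
outer loop
vertex -0.365 0.612 2.773
vertex -0.776 0.606 3.764
vertex -0.733 -0.303 3.196
endloop
endfacet
facet normal -0.034 0.056 0.998
outer loop
vertex -0.776 0.606 3.764
vertex -1.779 0.984 3.709
vertex -1.606 -0.073 3.774
endloop
endfacet
facet normal -0.839 0.467 0.279
outer loop
vertex -1.779 0.984 3.709
vertex -1.987 1.223 2.684
vertex -2.355 0.308 3.107
endloop
endfacet
facet normal -0.396 0.473 -0.787
outer loop
vertex -1.987 1.223 2.684
vertex -1.114 0.993 2.106
vertex -1.944 0.314 2.116
endloop
endfacet
facet normal 0.682 0.067 -0.728
outer loop
vertex -1.114 0.993 2.106
vertex -0.365 0.612 2.773
vertex -0.941 -0.064 2.171
endloop
endfacet
facet normal 0.013 -0.922 0.387
outer loop
vertex -1.708 -0.487 2.79
vertex -0.733 -0.303 3.196
vertex -1.606 -0.073 3.774
endloop
endfacet
facet normal -0.653 -0.671 0.350
outer loop
vertex -1.708 -0.487 2.79
vertex -1.606 -0.073 3.774
vertex -2.355 0.308 3.107
endloop
endfacet
facet normal -0.792 -0.512 -0.332
outer loop
vertex -1.708 -0.487 2.79
vertex -2.355 0.308 3.107
vertex -1.944 0.314 2.116
endloop
endfacet
facet normal -0.211 -0.665 -0.716
outer loop
vertex -1.708 -0.487 2.79
vertex -1.944 0.314 2.116
vertex -0.941 -0.064 2.171
endloop
endfacet
facet normal 0.287 -0.918 -0.272
outer loop
vertex -1.708 -0.487 2.79
vertex -0.941 -0.064 2.171
vertex -0.733 -0.303 3.196
endloop
endfacet
facet normal 0.396 -0.473 0.787
outer loop
vertex -1.606 -0.073 3.774
vertex -0.733 -0.303 3.196
vertex -0.776 0.606 3.764
endloop
endfacet
facet normal -0.682 -0.067 0.728
outer loop
vertex -2.355 0.308 3.107
vertex -1.606 -0.073 3.774
vertex -1.779 0.984 3.709
endloop
endfacet
facet normal -0.907 0.191 -0.375
outer loop
vertex -1.944 0.314 2.116
vertex -2.355 0.308 3.107
vertex -1.987 1.223 2.684
endloop
endfacet
facet normal 0.034 -0.056 -0.998
outer loop
vertex -0.941 -0.064 2.171
vertex -1.944 0.314 2.116
vertex -1.114 0.993 2.106
endloop
endfacet
facet normal 0.839 -0.467 -0.279
outer loop
vertex -0.733 -0.303 3.196
vertex -0.941 -0.064 2.171
vertex -0.365 0.612 2.773
endloop
endfacet
facet normal -0.728 0.336 0.598
outer loop
vertex 0.613 3.019 2.815
vertex 1.039 4.648 2.417
vertex -0.129 2.996 1.924
endloop
endfacet
facet normal -0.247 -0.941 0.230
outer loop
vertex 0.701 2.612 1.243
vertex 0.613 3.019 2.815
vertex -0.129 2.996 1.924
endloop
endfacet
facet normal -0.728 0.337 0.597
outer loop
vertex -0.129 2.996 1.924
vertex 1.039 4.648 2.417
vertex 0.297 4.624 1.526
endloop
endfacet
facet normal -0.640 -0.020 -0.768
outer loop
vertex 0.297 4.624 1.526
vertex 0.701 2.612 1.243
vertex -0.129 2.996 1.924
endloop
endfacet
facet normal 0.640 0.020 0.768
outer loop
vertex 0.613 3.019 2.815
vertex 1.869 4.264 1.736
vertex 1.039 4.648 2.417
endloop
endfacet
facet normal -0.246 -0.942 0.230
outer loop
vertex 1.443 2.636 2.134
vertex 0.613 3.019 2.815
vertex 0.701 2.612 1.243
endloop
endfacet
facet normal 0.640 0.020 0.768
outer loop
vertex 1.443 2.636 2.134
vertex 1.869 4.264 1.736
vertex 0.613 3.019 2.815
endloop
endfacet
facet normal 0.246 0.941 -0.231
outer loop
vertex 1.039 4.648 2.417
vertex 1.869 4.264 1.736
vertex 0.297 4.624 1.526
endloop
endfacet
facet normal -0.640 -0.020 -0.768
outer loop
vertex 1.127 4.241 0.845
vertex 0.701 2.612 1.243
vertex 0.297 4.624 1.526
endloop
endfacet
facet normal 0.246 0.942 -0.229
outer loop
vertex 0.297 4.624 1.526
vertex 1.869 4.264 1.736
vertex 1.127 4.241 0.845
endloop
endfacet
facet normal 0.728 -0.336 -0.597
outer loop
vertex 1.127 4.241 0.845
vertex 1.443 2.636 2.134
vertex 0.701 2.612 1.243
endloop
endfacet
facet normal 0.728 -0.337 -0.597
outer loop
vertex 1.869 4.264 1.736
vertex 1.443 2.636 2.134
vertex 1.127 4.241 0.845
endloop
endfacet
facet normal -0.550 0.594 -0.588
outer loop
vertex 2.042 1.647 0.43
vertex 3.069 2.403 0.233
vertex 2.461 0.737 -0.881
endloop
endfacet
facet normal -0.795 -0.586 0.153
outer loop
vertex 3.611 -0.503 0.347
vertex 2.042 1.647 0.43
vertex 2.461 0.737 -0.881
endloop
endfacet
facet normal -0.550 0.594 -0.587
outer loop
vertex 2.461 0.737 -0.881
vertex 3.069 2.403 0.233
vertex 3.487 1.493 -1.078
endloop
endfacet
facet normal 0.254 -0.552 -0.795
outer loop
vertex 3.487 1.493 -1.078
vertex 3.611 -0.503 0.347
vertex 2.461 0.737 -0.881
endloop
endfacet
facet normal -0.254 0.552 0.795
outer loop
vertex 2.042 1.647 0.43
vertex 4.219 1.163 1.461
vertex 3.069 2.403 0.233
endloop
endfacet
facet normal -0.795 -0.586 0.153
outer loop
vertex 3.193 0.407 1.658
vertex 2.042 1.647 0.43
vertex 3.611 -0.503 0.347
endloop
endfacet
facet normal -0.254 0.551 0.795
outer loop
vertex 3.193 0.407 1.658
vertex 4.219 1.163 1.461
vertex 2.042 1.647 0.43
endloop
endfacet
facet normal 0.796 0.586 -0.153
outer loop
vertex 3.069 2.403 0.233
vertex 4.219 1.163 1.461
vertex 3.487 1.493 -1.078
endloop
endfacet
facet normal 0.254 -0.552 -0.795
outer loop
vertex 4.638 0.253 0.15
vertex 3.611 -0.503 0.347
vertex 3.487 1.493 -1.078
endloop
endfacet
facet normal 0.795 0.587 -0.153
outer loop
vertex 3.487 1.493 -1.078
vertex 4.219 1.163 1.461
vertex 4.638 0.253 0.15
endloop
endfacet
facet normal 0.550 -0.594 0.587
outer loop
vertex 4.638 0.253 0.15
vertex 3.193 0.407 1.658
vertex 3.611 -0.503 0.347
endloop
endfacet
facet normal 0.550 -0.593 0.588
outer loop
vertex 4.219 1.163 1.461
vertex 3.193 0.407 1.658
vertex 4.638 0.253 0.15
endloop
endfacet

endsolid


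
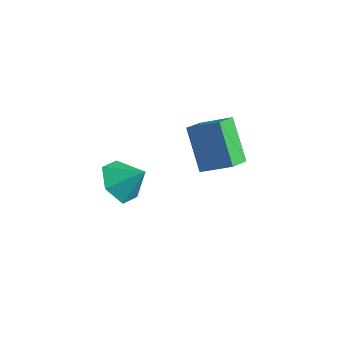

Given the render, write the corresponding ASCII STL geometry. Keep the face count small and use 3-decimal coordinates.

solid 
facet normal -0.671 -0.354 -0.652
outer loop
vertex 0.523 -2.858 2.144
vertex -0.073 -3.139 2.91
vertex -0.168 -2.217 2.507
endloop
endfacet
facet normal 0.613 0.767 -0.188
outer loop
vertex 0.523 -2.858 2.144
vertex -0.168 -2.217 2.507
vertex 0.793 -2.681 3.75
endloop
endfacet
facet normal -0.671 -0.354 -0.652
outer loop
vertex -0.168 -2.217 2.507
vertex -0.073 -3.139 2.91
vertex -0.764 -2.498 3.273
endloop
endfacet
facet normal 0.004 0.938 0.347
outer loop
vertex -0.168 -2.217 2.507
vertex -0.764 -2.498 3.273
vertex 0.793 -2.681 3.75
endloop
endfacet
facet normal -0.671 -0.355 -0.651
outer loop
vertex -0.764 -2.498 3.273
vertex -0.073 -3.139 2.91
vertex -0.668 -3.419 3.676
endloop
endfacet
facet normal -0.232 0.369 0.900
outer loop
vertex -0.764 -2.498 3.273
vertex -0.668 -3.419 3.676
vertex 0.793 -2.681 3.75
endloop
endfacet
facet normal -0.671 -0.355 -0.651
outer loop
vertex -0.668 -3.419 3.676
vertex -0.073 -3.139 2.91
vertex 0.023 -4.06 3.313
endloop
endfacet
facet normal 0.140 -0.369 0.919
outer loop
vertex -0.668 -3.419 3.676
vertex 0.023 -4.06 3.313
vertex 0.793 -2.681 3.75
endloop
endfacet
facet normal -0.671 -0.355 -0.651
outer loop
vertex 0.023 -4.06 3.313
vertex -0.073 -3.139 2.91
vertex 0.618 -3.779 2.547
endloop
endfacet
facet normal 0.749 -0.540 0.384
outer loop
vertex 0.023 -4.06 3.313
vertex 0.618 -3.779 2.547
vertex 0.793 -2.681 3.75
endloop
endfacet
facet normal -0.671 -0.354 -0.652
outer loop
vertex 0.618 -3.779 2.547
vertex -0.073 -3.139 2.91
vertex 0.523 -2.858 2.144
endloop
endfacet
facet normal 0.985 0.028 -0.169
outer loop
vertex 0.618 -3.779 2.547
vertex 0.523 -2.858 2.144
vertex 0.793 -2.681 3.75
endloop
endfacet
facet normal -0.585 0.329 0.741
outer loop
vertex 1.17 1.231 4.002
vertex 1.045 2.245 3.453
vertex -0.004 0.71 3.307
endloop
endfacet
facet normal 0.108 -0.874 0.473
outer loop
vertex 1.195 0.035 1.787
vertex 1.17 1.231 4.002
vertex -0.004 0.71 3.307
endloop
endfacet
facet normal -0.585 0.329 0.741
outer loop
vertex -0.004 0.71 3.307
vertex 1.045 2.245 3.453
vertex -0.129 1.724 2.758
endloop
endfacet
facet normal -0.804 -0.357 -0.476
outer loop
vertex -0.129 1.724 2.758
vertex 1.195 0.035 1.787
vertex -0.004 0.71 3.307
endloop
endfacet
facet normal 0.804 0.357 0.476
outer loop
vertex 1.17 1.231 4.002
vertex 2.244 1.57 1.933
vertex 1.045 2.245 3.453
endloop
endfacet
facet normal 0.108 -0.874 0.473
outer loop
vertex 2.369 0.556 2.482
vertex 1.17 1.231 4.002
vertex 1.195 0.035 1.787
endloop
endfacet
facet normal 0.804 0.357 0.476
outer loop
vertex 2.369 0.556 2.482
vertex 2.244 1.57 1.933
vertex 1.17 1.231 4.002
endloop
endfacet
facet normal -0.108 0.874 -0.473
outer loop
vertex 1.045 2.245 3.453
vertex 2.244 1.57 1.933
vertex -0.129 1.724 2.758
endloop
endfacet
facet normal -0.804 -0.357 -0.476
outer loop
vertex 1.07 1.049 1.238
vertex 1.195 0.035 1.787
vertex -0.129 1.724 2.758
endloop
endfacet
facet normal -0.108 0.874 -0.473
outer loop
vertex -0.129 1.724 2.758
vertex 2.244 1.57 1.933
vertex 1.07 1.049 1.238
endloop
endfacet
facet normal 0.585 -0.329 -0.741
outer loop
vertex 1.07 1.049 1.238
vertex 2.369 0.556 2.482
vertex 1.195 0.035 1.787
endloop
endfacet
facet normal 0.585 -0.329 -0.741
outer loop
vertex 2.244 1.57 1.933
vertex 2.369 0.556 2.482
vertex 1.07 1.049 1.238
endloop
endfacet

endsolid


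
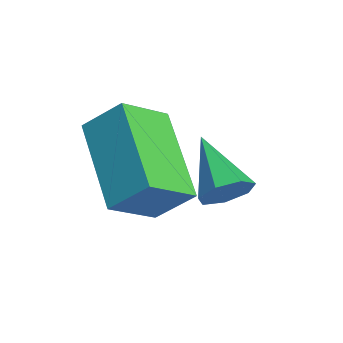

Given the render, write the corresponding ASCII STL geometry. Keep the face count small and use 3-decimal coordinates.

solid 
facet normal 0.892 0.083 -0.445
outer loop
vertex 1.872 3.73 2.073
vertex 1.672 3.552 1.639
vertex 1.707 4.035 1.799
endloop
endfacet
facet normal -0.064 0.647 0.759
outer loop
vertex 1.872 3.73 2.073
vertex 1.707 4.035 1.799
vertex 0.548 3.448 2.201
endloop
endfacet
facet normal 0.891 0.083 -0.446
outer loop
vertex 1.707 4.035 1.799
vertex 1.672 3.552 1.639
vertex 1.515 3.977 1.405
endloop
endfacet
facet normal -0.429 0.900 0.077
outer loop
vertex 1.707 4.035 1.799
vertex 1.515 3.977 1.405
vertex 0.548 3.448 2.201
endloop
endfacet
facet normal 0.891 0.083 -0.447
outer loop
vertex 1.515 3.977 1.405
vertex 1.672 3.552 1.639
vertex 1.441 3.599 1.187
endloop
endfacet
facet normal -0.701 0.454 -0.550
outer loop
vertex 1.515 3.977 1.405
vertex 1.441 3.599 1.187
vertex 0.548 3.448 2.201
endloop
endfacet
facet normal 0.891 0.082 -0.447
outer loop
vertex 1.441 3.599 1.187
vertex 1.672 3.552 1.639
vertex 1.541 3.185 1.31
endloop
endfacet
facet normal -0.675 -0.355 -0.647
outer loop
vertex 1.441 3.599 1.187
vertex 1.541 3.185 1.31
vertex 0.548 3.448 2.201
endloop
endfacet
facet normal 0.891 0.081 -0.446
outer loop
vertex 1.541 3.185 1.31
vertex 1.672 3.552 1.639
vertex 1.739 3.048 1.681
endloop
endfacet
facet normal -0.370 -0.918 -0.142
outer loop
vertex 1.541 3.185 1.31
vertex 1.739 3.048 1.681
vertex 0.548 3.448 2.201
endloop
endfacet
facet normal 0.892 0.082 -0.444
outer loop
vertex 1.739 3.048 1.681
vertex 1.672 3.552 1.639
vertex 1.886 3.29 2.021
endloop
endfacet
facet normal -0.017 -0.811 0.585
outer loop
vertex 1.739 3.048 1.681
vertex 1.886 3.29 2.021
vertex 0.548 3.448 2.201
endloop
endfacet
facet normal 0.892 0.081 -0.444
outer loop
vertex 1.886 3.29 2.021
vertex 1.672 3.552 1.639
vertex 1.872 3.73 2.073
endloop
endfacet
facet normal 0.119 -0.113 0.986
outer loop
vertex 1.886 3.29 2.021
vertex 1.872 3.73 2.073
vertex 0.548 3.448 2.201
endloop
endfacet
facet normal -0.921 0.001 0.389
outer loop
vertex 1.116 1.963 3.832
vertex 0.832 2.798 3.158
vertex 0.849 1.364 3.201
endloop
endfacet
facet normal 0.255 -0.753 0.607
outer loop
vertex 2.508 1.362 2.502
vertex 1.116 1.963 3.832
vertex 0.849 1.364 3.201
endloop
endfacet
facet normal -0.922 0.001 0.388
outer loop
vertex 0.849 1.364 3.201
vertex 0.832 2.798 3.158
vertex 0.566 2.199 2.527
endloop
endfacet
facet normal -0.293 -0.659 -0.693
outer loop
vertex 0.566 2.199 2.527
vertex 2.508 1.362 2.502
vertex 0.849 1.364 3.201
endloop
endfacet
facet normal 0.293 0.659 0.693
outer loop
vertex 1.116 1.963 3.832
vertex 2.491 2.796 2.459
vertex 0.832 2.798 3.158
endloop
endfacet
facet normal 0.255 -0.753 0.607
outer loop
vertex 2.774 1.961 3.133
vertex 1.116 1.963 3.832
vertex 2.508 1.362 2.502
endloop
endfacet
facet normal 0.293 0.659 0.693
outer loop
vertex 2.774 1.961 3.133
vertex 2.491 2.796 2.459
vertex 1.116 1.963 3.832
endloop
endfacet
facet normal -0.255 0.753 -0.607
outer loop
vertex 0.832 2.798 3.158
vertex 2.491 2.796 2.459
vertex 0.566 2.199 2.527
endloop
endfacet
facet normal -0.293 -0.659 -0.693
outer loop
vertex 2.224 2.197 1.828
vertex 2.508 1.362 2.502
vertex 0.566 2.199 2.527
endloop
endfacet
facet normal -0.255 0.753 -0.607
outer loop
vertex 0.566 2.199 2.527
vertex 2.491 2.796 2.459
vertex 2.224 2.197 1.828
endloop
endfacet
facet normal 0.921 -0.000 -0.388
outer loop
vertex 2.224 2.197 1.828
vertex 2.774 1.961 3.133
vertex 2.508 1.362 2.502
endloop
endfacet
facet normal 0.921 -0.001 -0.389
outer loop
vertex 2.491 2.796 2.459
vertex 2.774 1.961 3.133
vertex 2.224 2.197 1.828
endloop
endfacet

endsolid
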